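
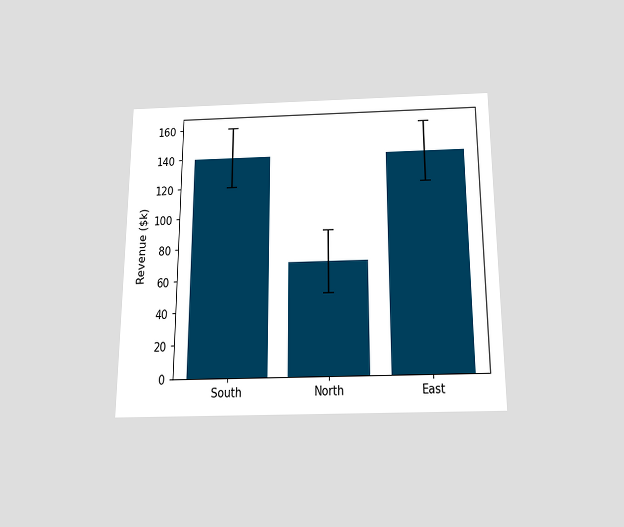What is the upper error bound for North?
$90k

The chart is viewed slightly from below. The North bar's upper whisker reaches $90k.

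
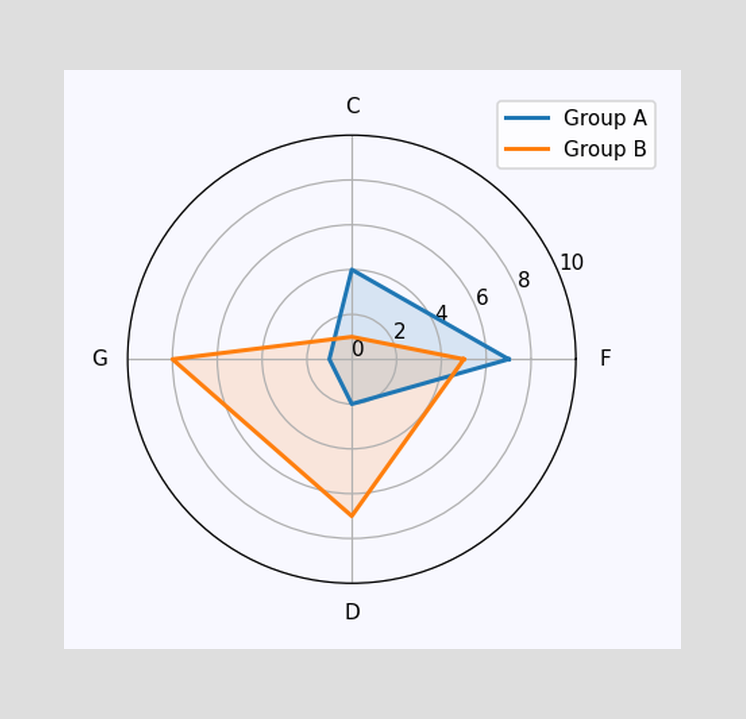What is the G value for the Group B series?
8

On the G axis, Group B reaches 8.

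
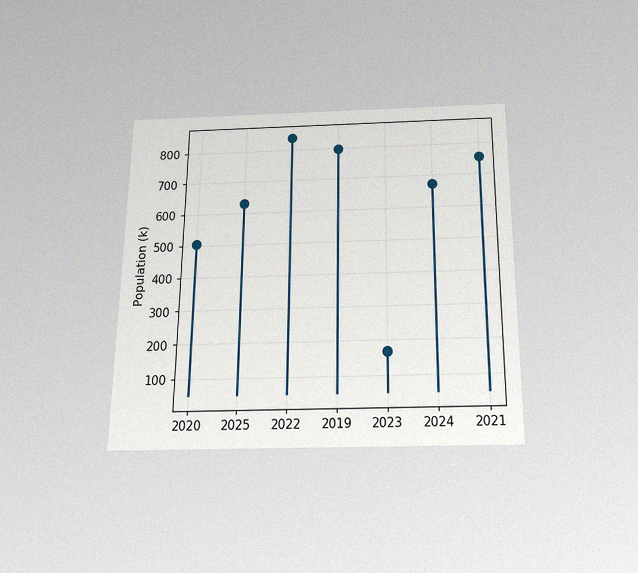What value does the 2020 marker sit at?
The chart is viewed slightly from below, with some photo noise. The 2020 marker sits at 504k.

504k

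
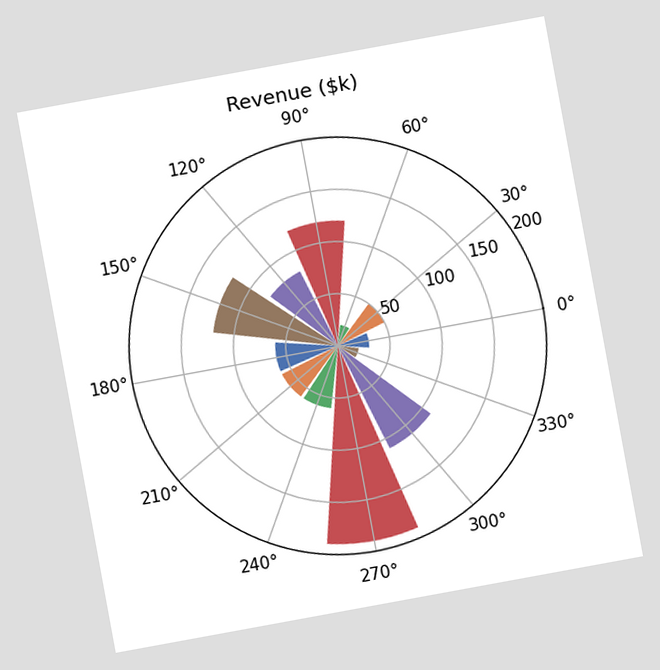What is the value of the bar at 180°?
The chart is tilted about 10° counter-clockwise. The bar at 180° reaches $60k on the radial axis.

$60k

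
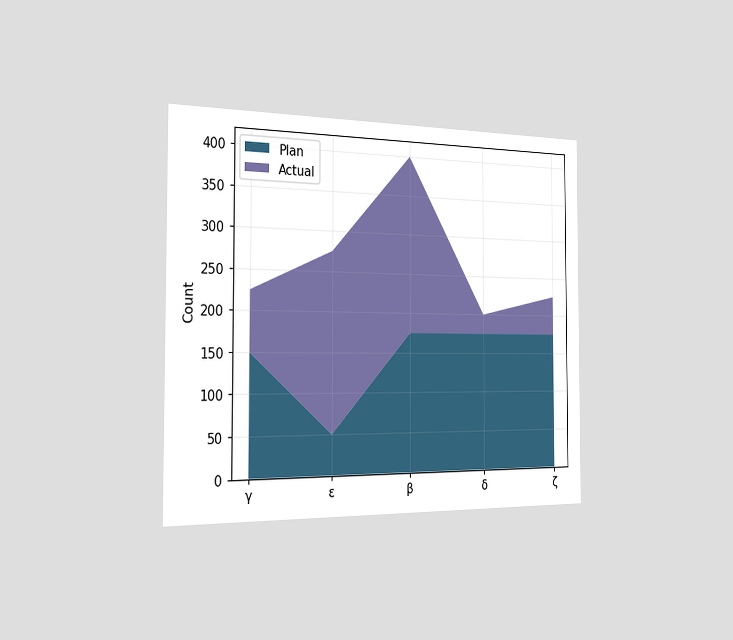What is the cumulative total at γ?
225

The chart is viewed slightly from the left. The stacked total at γ reaches 225.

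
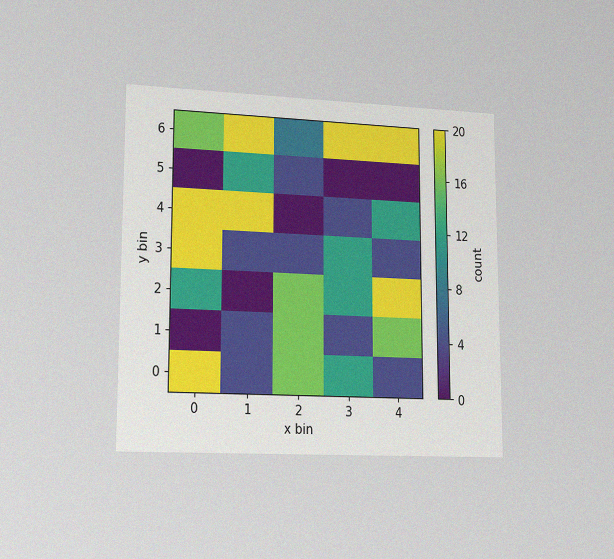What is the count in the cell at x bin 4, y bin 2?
20

The chart is viewed slightly from the left, with some photo noise. Matching the cell (4, 2) against the colorbar gives 20.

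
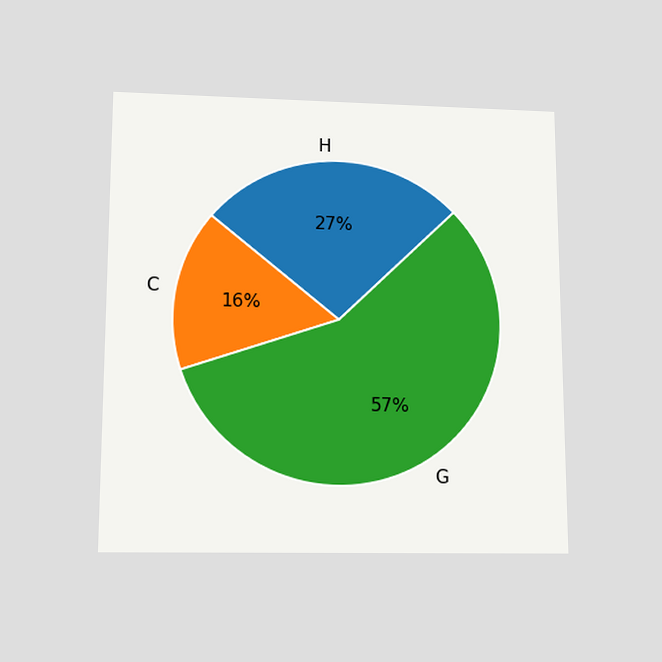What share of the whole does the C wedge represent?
The chart is viewed slightly from below. The C slice takes up 16% of the pie.

16%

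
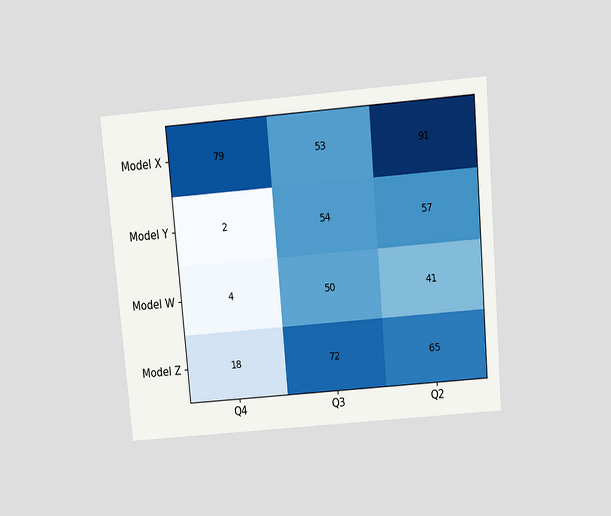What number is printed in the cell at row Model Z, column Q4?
The chart is tilted about 5° counter-clockwise and viewed slightly from above. The (Model Z, Q4) cell reads 18.

18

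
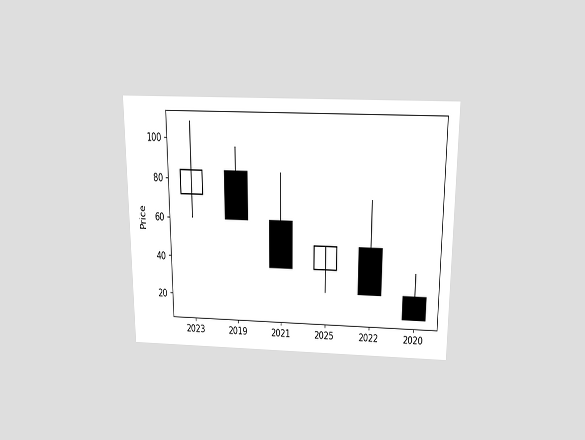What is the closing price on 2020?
The chart is viewed slightly from above. The 2020 candle closes at 12.

12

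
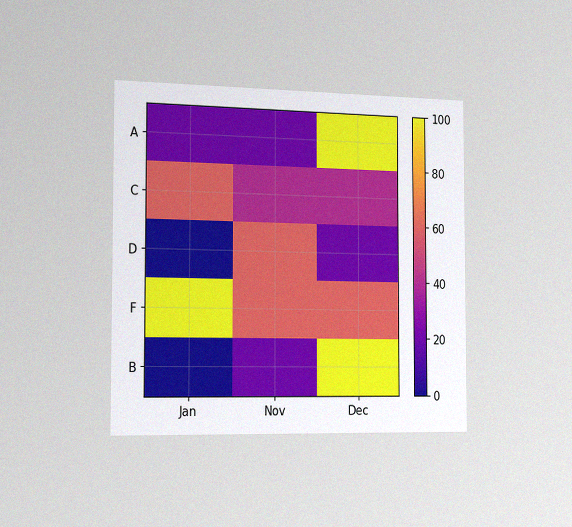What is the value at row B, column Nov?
20

The chart is viewed slightly from the left, with some photo noise. Matching cell (B, Nov) against the colorbar gives 20.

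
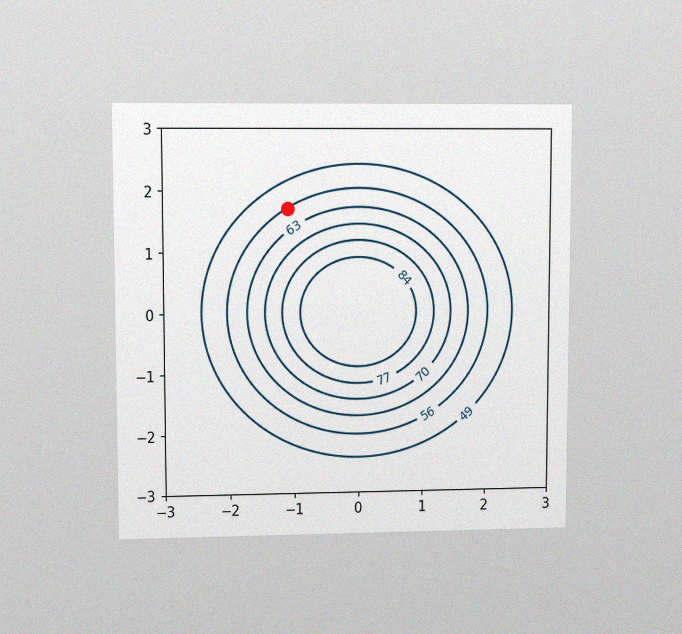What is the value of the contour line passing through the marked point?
56

The chart is viewed at a slight angle, with some photo noise. The marked point sits on the contour labelled 56.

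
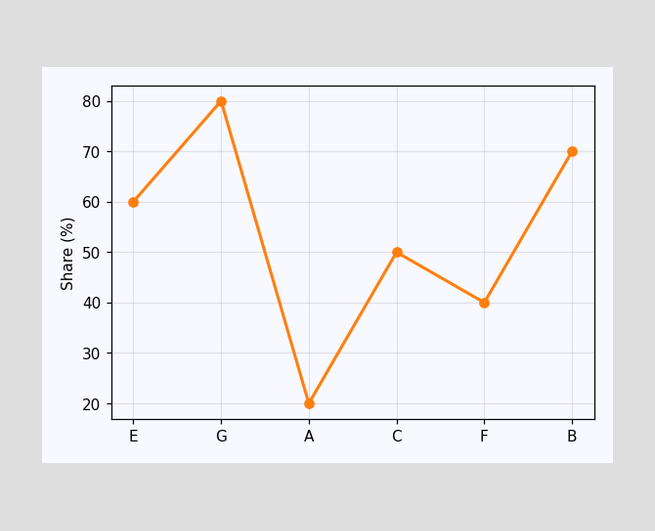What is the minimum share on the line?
20%

The lowest point is at A, and reading across to the y-axis gives 20%.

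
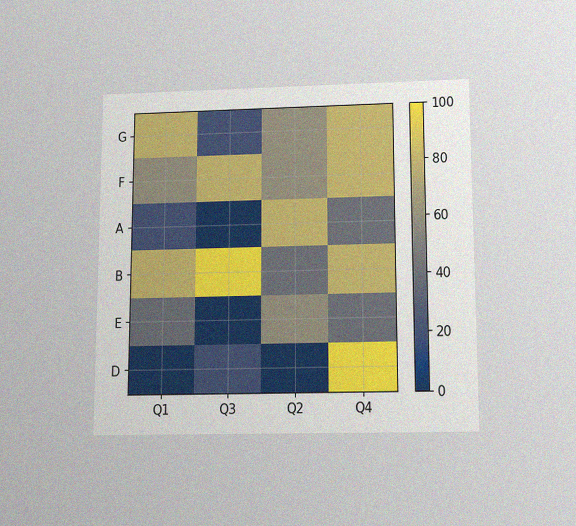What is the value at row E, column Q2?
The chart is viewed slightly from below, with some photo noise. Matching cell (E, Q2) against the colorbar gives 60.

60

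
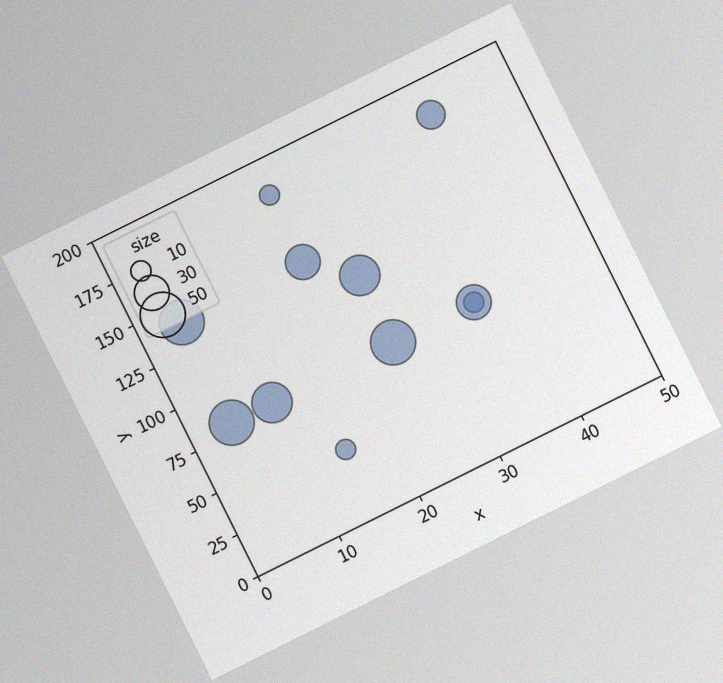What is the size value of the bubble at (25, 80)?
The chart is tilted about 26° counter-clockwise, with some photo noise. Matching the bubble at (25, 80) against the size legend gives 50.

50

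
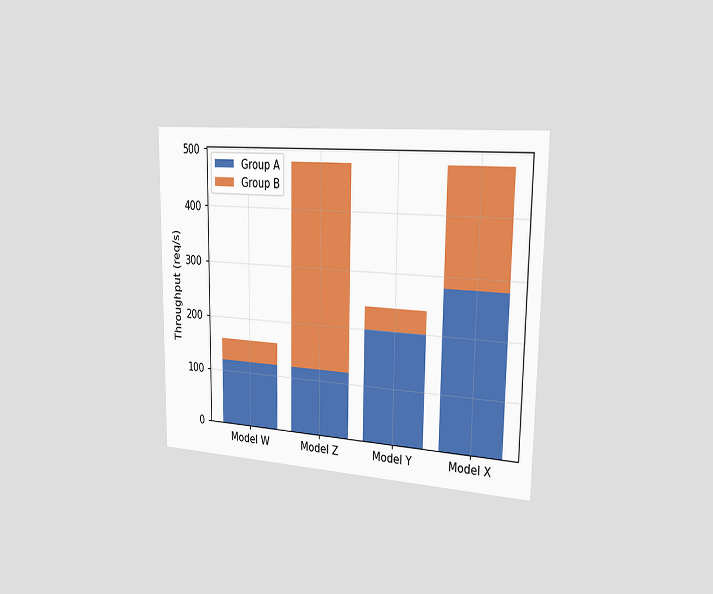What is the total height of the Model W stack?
160req/s

The chart is viewed slightly from the right. The Model W stack's top reaches 160req/s on the y-axis.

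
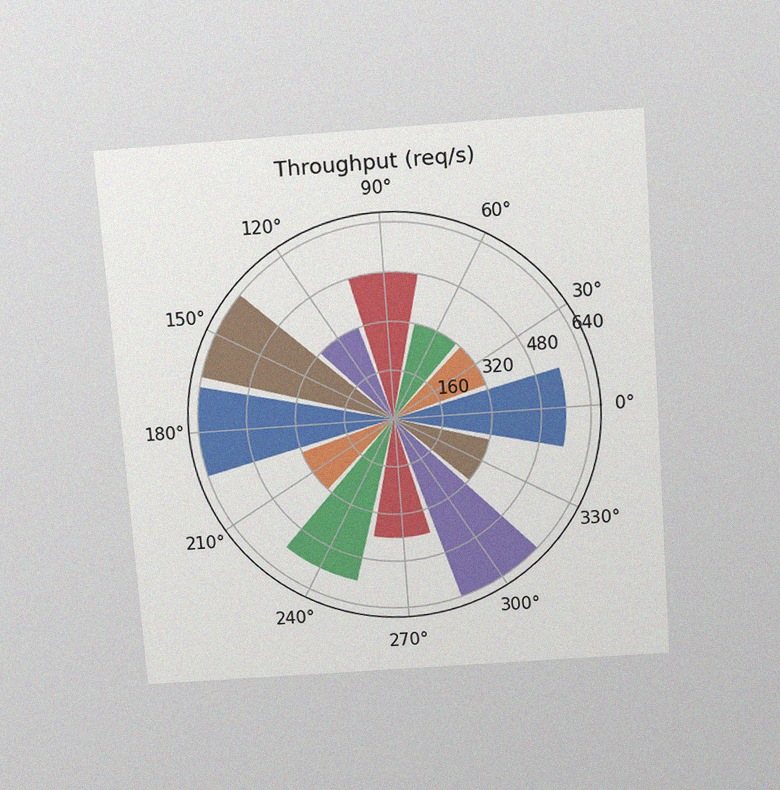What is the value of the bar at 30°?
The chart is tilted about 4° counter-clockwise and viewed slightly from above, with some photo noise. The bar at 30° reaches 320req/s on the radial axis.

320req/s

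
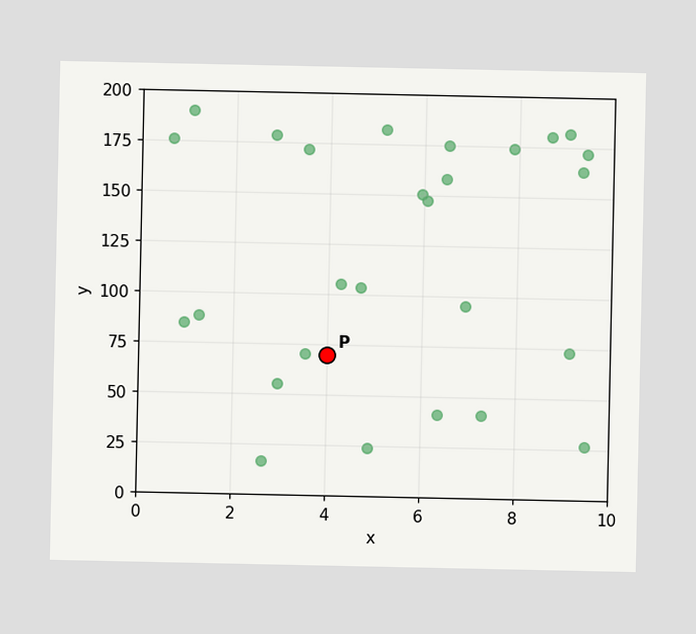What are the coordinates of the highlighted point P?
(4, 70)

Following the gridlines from P to each axis, P sits at (4, 70).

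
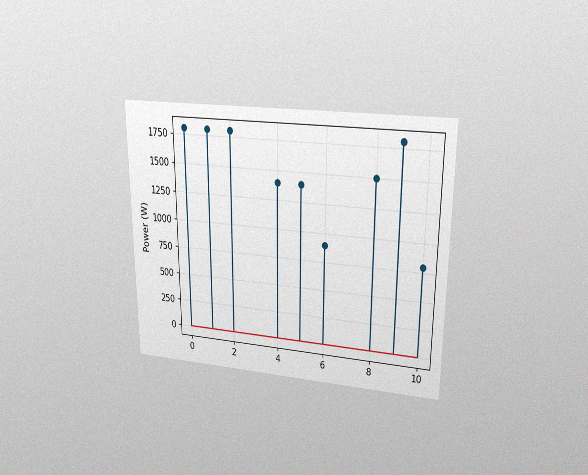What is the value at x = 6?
900W

The chart is viewed at a slight angle, with some photo noise. The stem at x=6 reaches 900W.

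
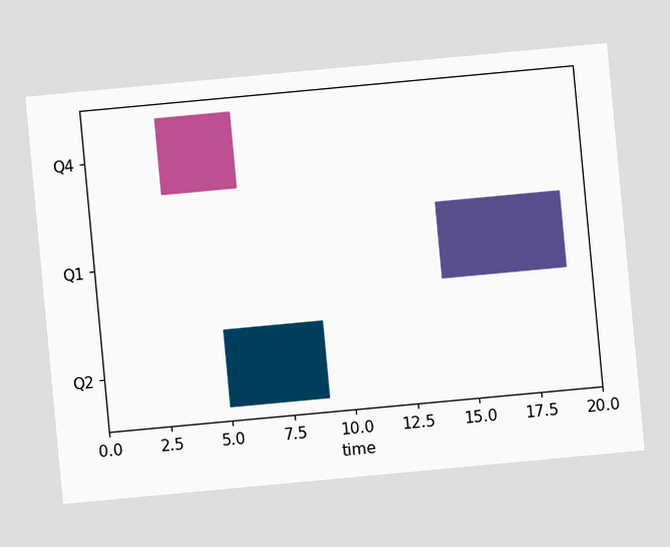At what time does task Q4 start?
3

The chart is tilted about 5° counter-clockwise. The Q4 bar begins at t=3.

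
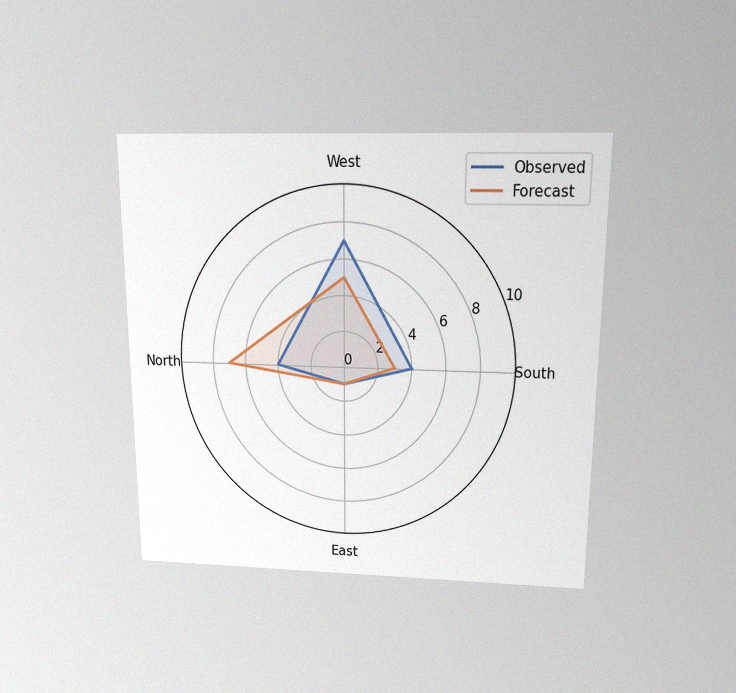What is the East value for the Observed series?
The chart is viewed slightly from above, with some photo noise. On the East axis, Observed reaches 1.

1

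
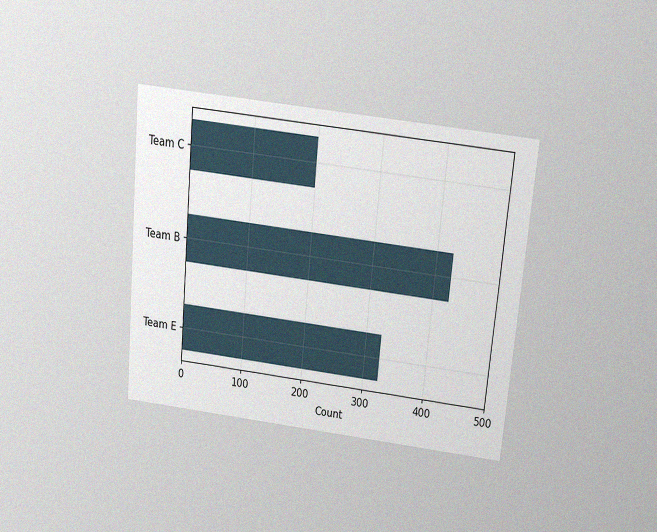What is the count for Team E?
325

The chart is tilted about 5° clockwise and viewed slightly from above, with some photo noise. Reading along the chart's x-axis, the Team E bar reaches 325.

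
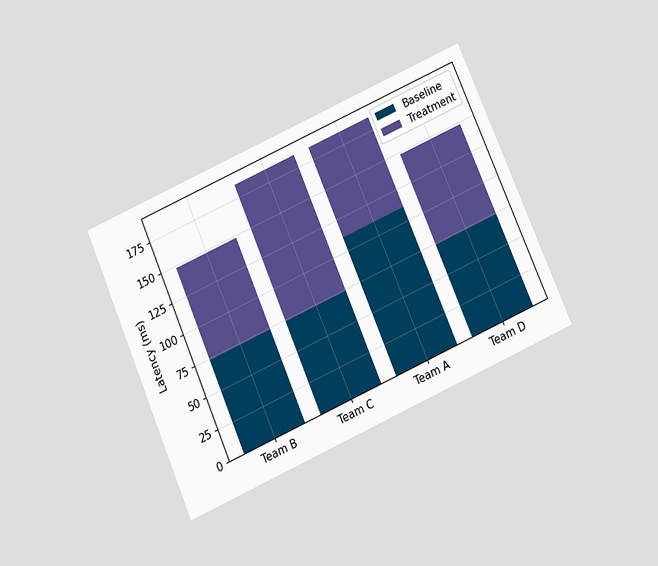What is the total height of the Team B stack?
The chart is tilted about 24° counter-clockwise and viewed slightly from below. The Team B stack's top reaches 148ms on the y-axis.

148ms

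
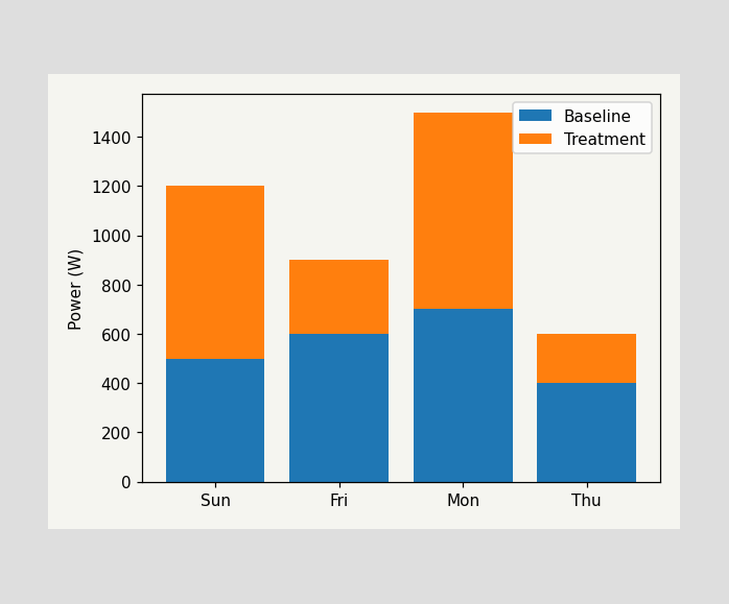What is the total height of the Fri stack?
900W

The Fri stack's top reaches 900W on the y-axis.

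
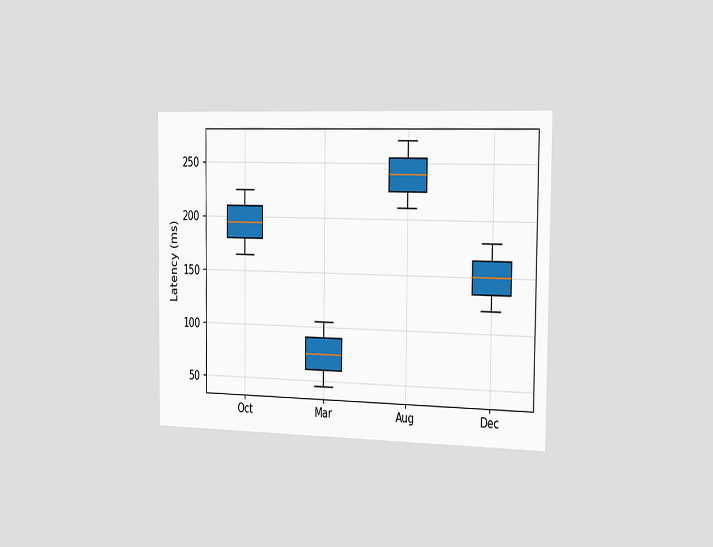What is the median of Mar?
The chart is viewed slightly from the right. The median line in the Mar box sits at 75ms.

75ms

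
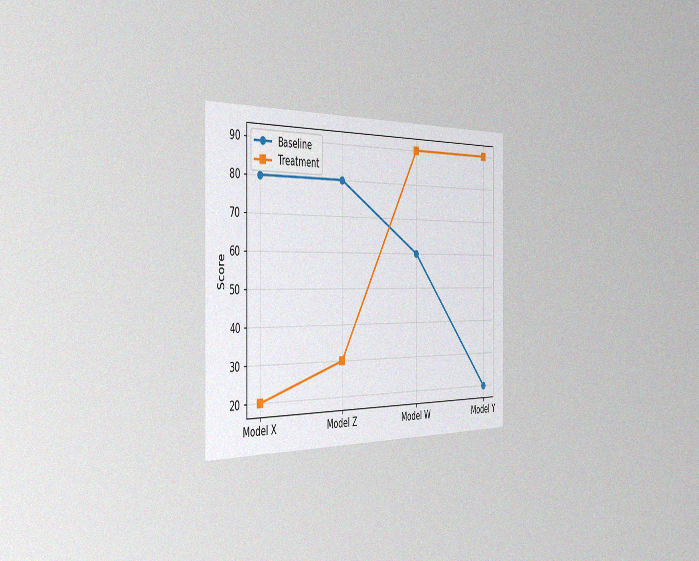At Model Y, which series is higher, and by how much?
The chart is viewed slightly from the left, with some photo noise. At Model Y, Treatment sits above the other line by 70.

Treatment, by 70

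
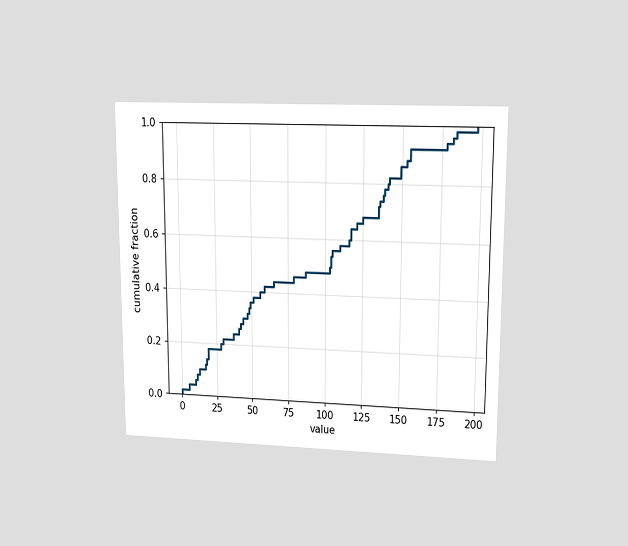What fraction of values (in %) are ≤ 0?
The chart is viewed at a slight angle. At x=0 the ECDF step is at 2%.

2%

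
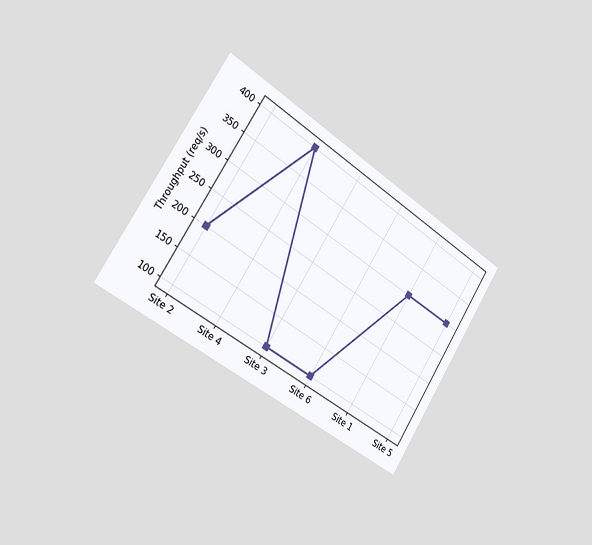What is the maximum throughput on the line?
400req/s

The chart is tilted about 33° clockwise and viewed slightly from the left. The highest point is at Site 4, and reading across to the y-axis gives 400req/s.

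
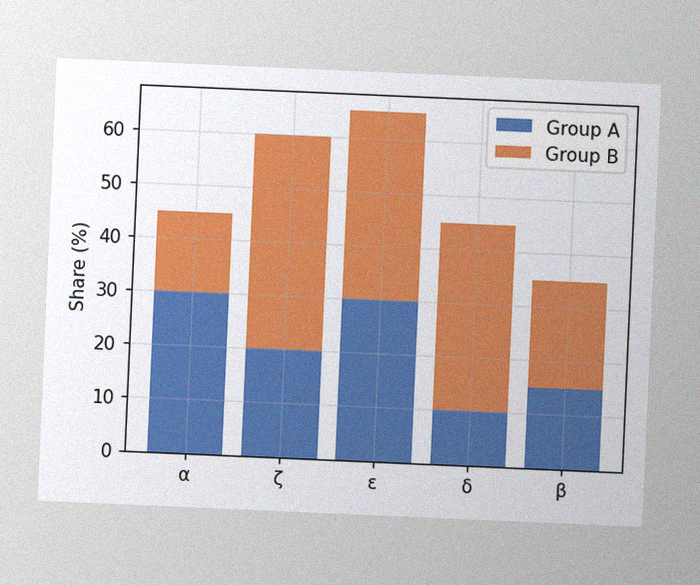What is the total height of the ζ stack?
60%

The chart is tilted about 2° clockwise, with some photo noise. The ζ stack's top reaches 60% on the y-axis.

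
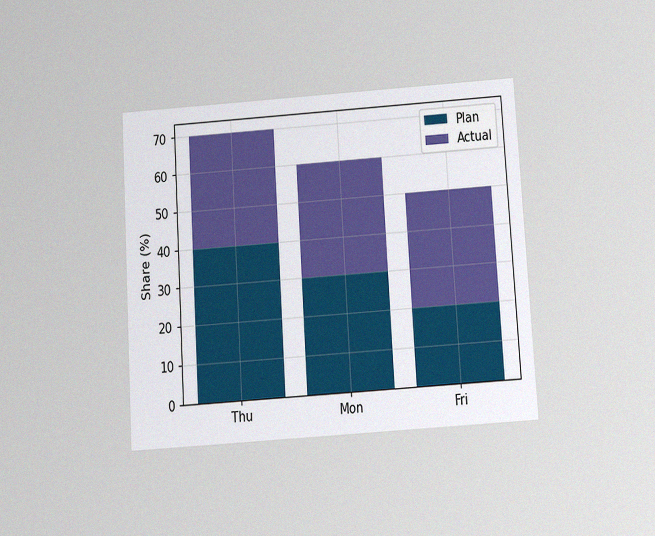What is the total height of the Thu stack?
70%

The chart is tilted about 3° counter-clockwise and viewed slightly from below, with some photo noise. The Thu stack's top reaches 70% on the y-axis.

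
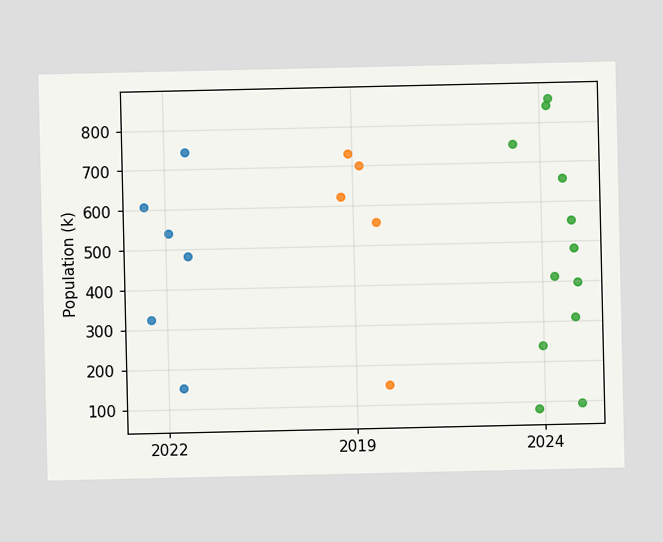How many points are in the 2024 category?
Counting the markers in the 2024 column gives 12.

12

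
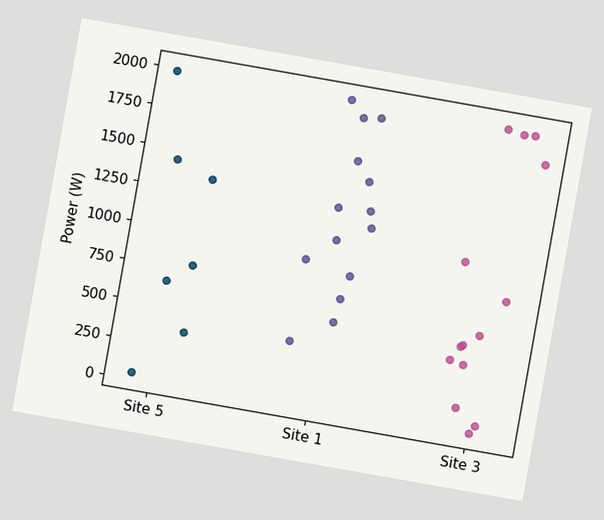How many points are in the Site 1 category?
14

The chart is tilted about 10° clockwise. Counting the markers in the Site 1 column gives 14.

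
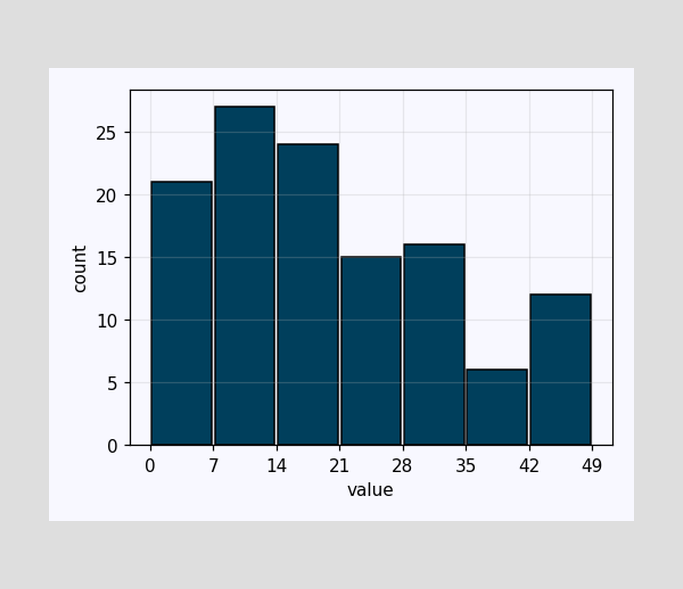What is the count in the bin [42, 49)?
The [42, 49) bin has height 12.

12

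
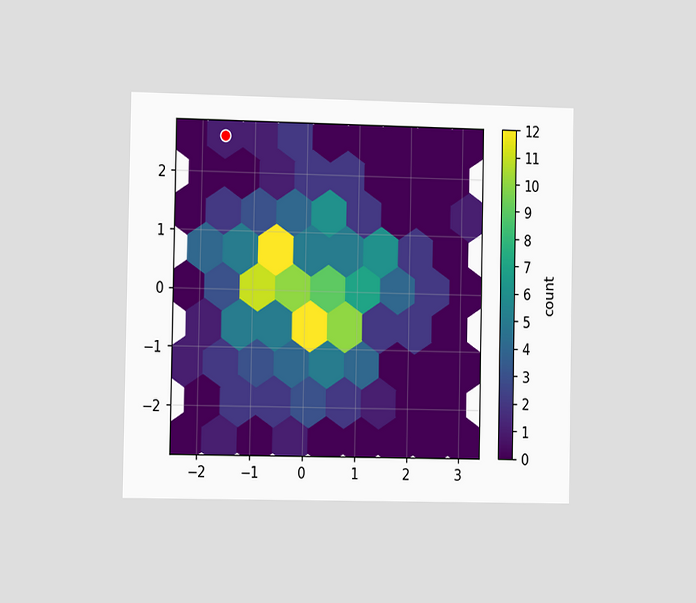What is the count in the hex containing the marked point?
The chart is viewed slightly from the left. The marked hex reads 1 on the colorbar.

1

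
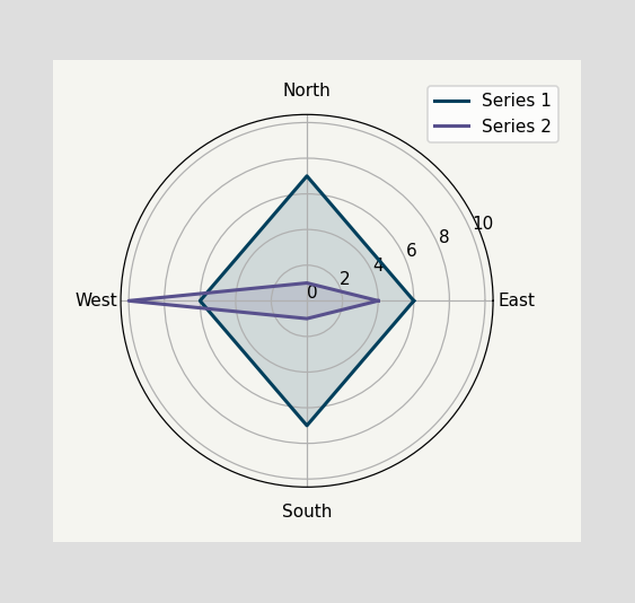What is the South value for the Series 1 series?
7

On the South axis, Series 1 reaches 7.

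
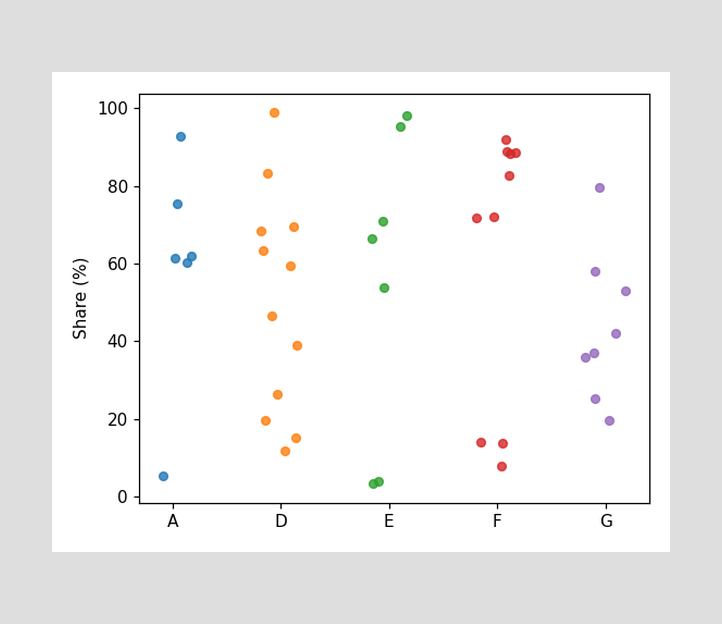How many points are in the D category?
12

Counting the markers in the D column gives 12.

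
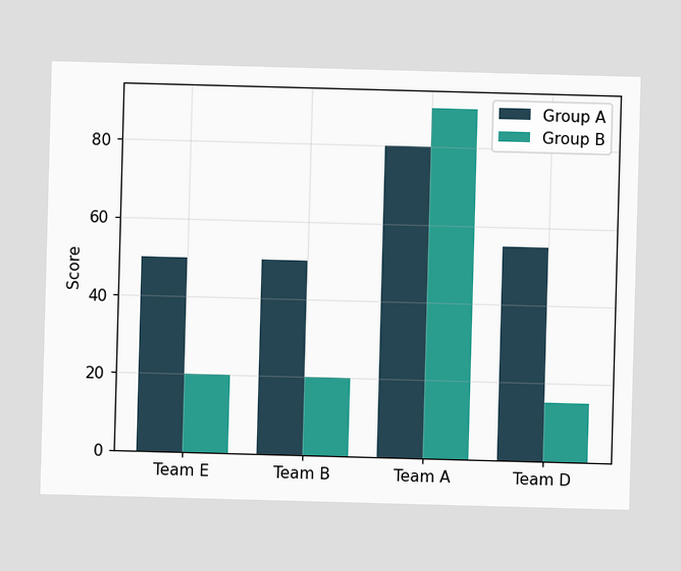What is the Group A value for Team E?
50

The Group A bar at Team E reaches 50 on the y-axis.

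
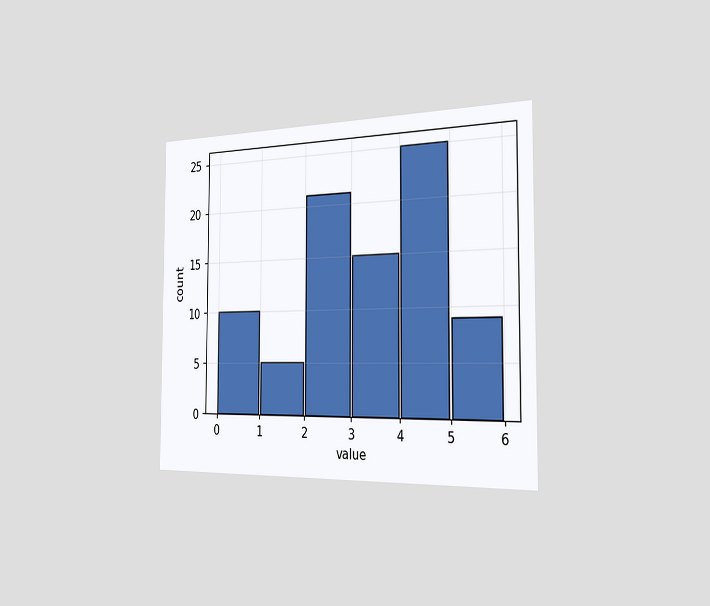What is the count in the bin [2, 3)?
The chart is viewed slightly from the right. The [2, 3) bin has height 21.

21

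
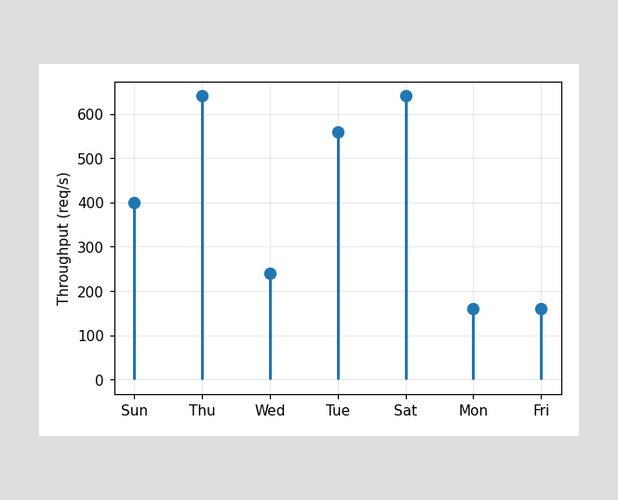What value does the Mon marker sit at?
The Mon marker sits at 160req/s.

160req/s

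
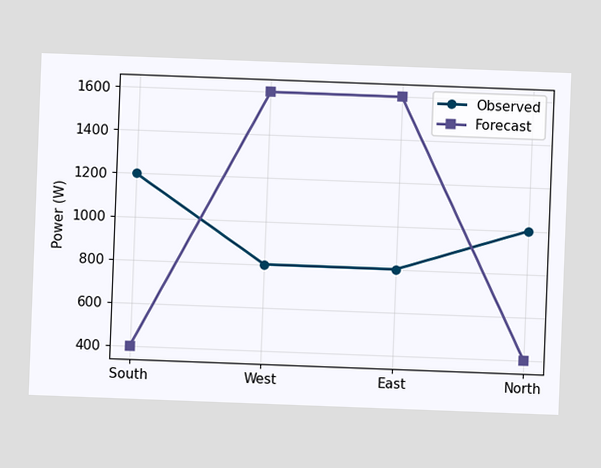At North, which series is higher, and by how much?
The chart is tilted about 2° clockwise. At North, Observed sits above the other line by 600W.

Observed, by 600W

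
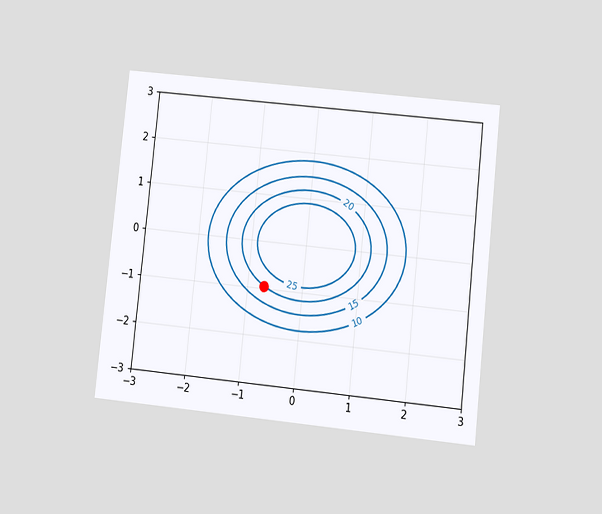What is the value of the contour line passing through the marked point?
The chart is tilted about 6° clockwise and viewed at a slight angle. The marked point sits on the contour labelled 20.

20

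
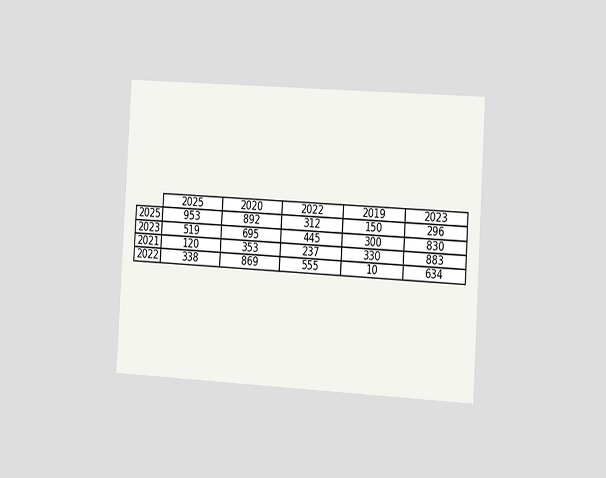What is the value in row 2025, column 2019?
The chart is tilted about 3° clockwise and viewed slightly from the right. The (2025, 2019) cell reads 150.

150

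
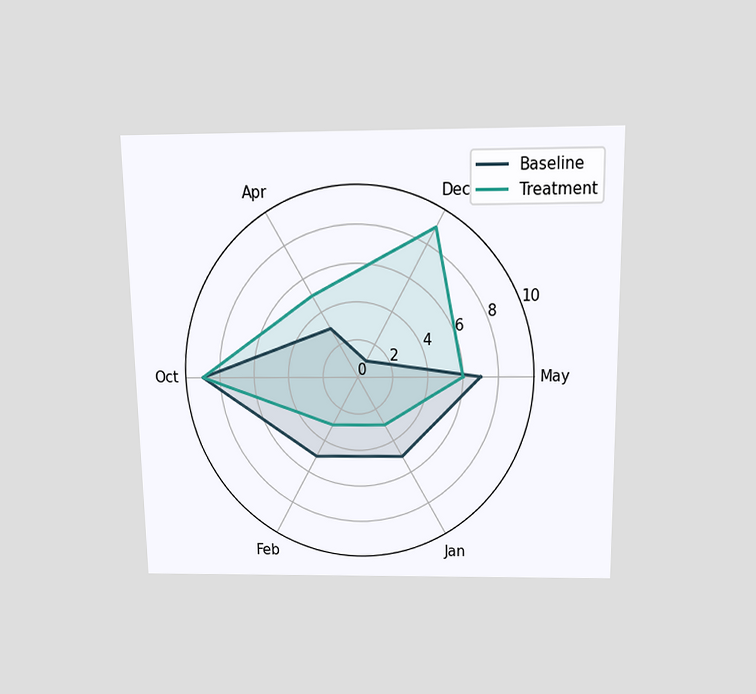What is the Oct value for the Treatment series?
9

The chart is viewed slightly from above. On the Oct axis, Treatment reaches 9.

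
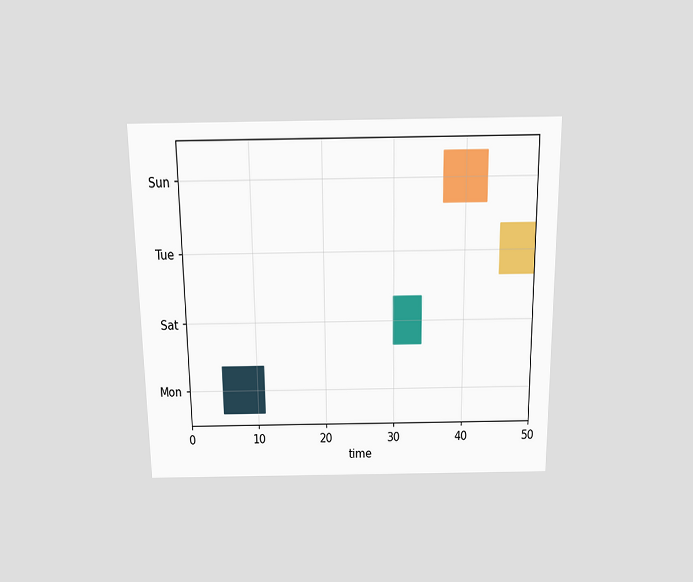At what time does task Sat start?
The chart is viewed slightly from above. The Sat bar begins at t=30.

30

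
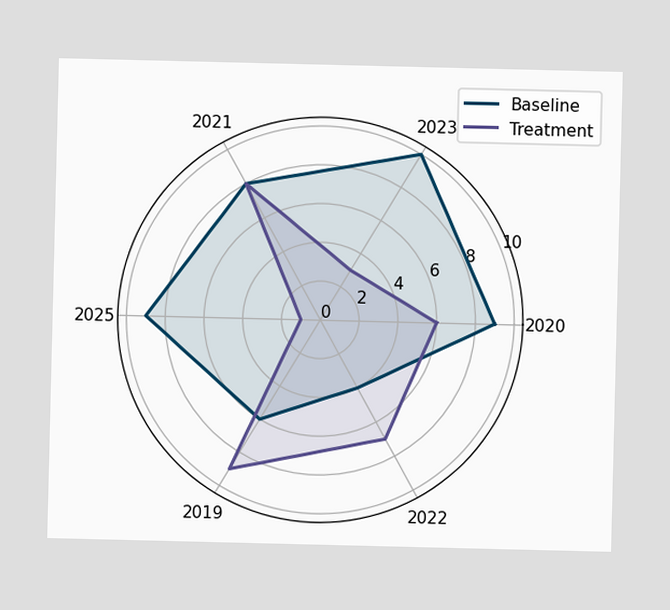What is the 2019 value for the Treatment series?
On the 2019 axis, Treatment reaches 9.

9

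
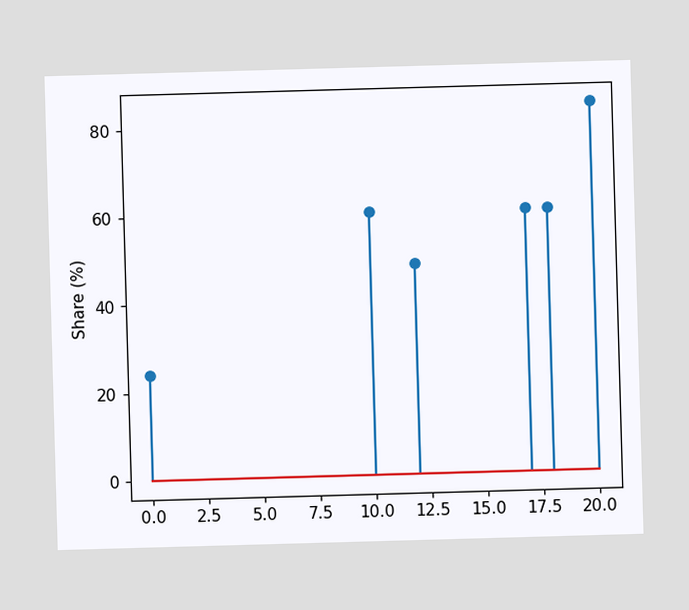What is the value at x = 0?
The stem at x=0 reaches 24%.

24%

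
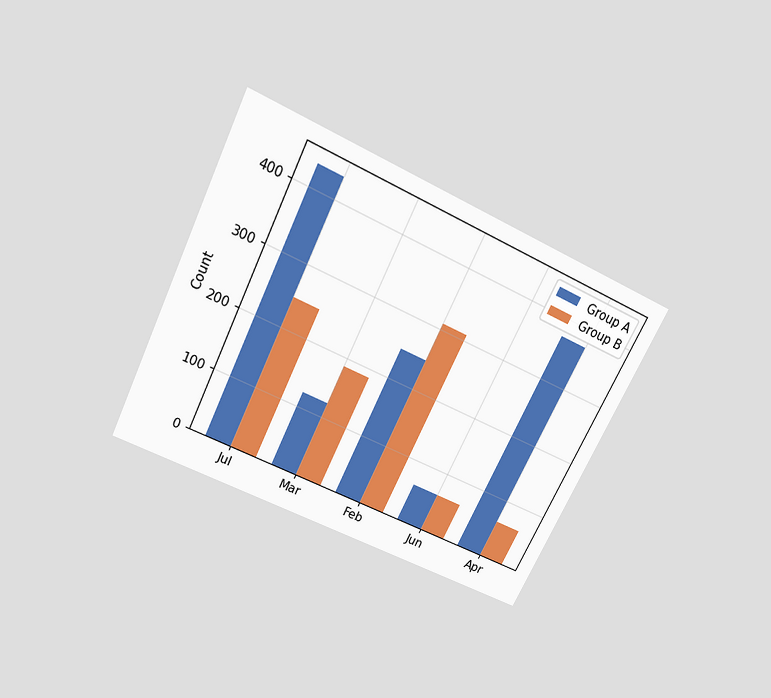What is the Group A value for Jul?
The chart is tilted about 26° clockwise and viewed slightly from above. The Group A bar at Jul reaches 434 on the y-axis.

434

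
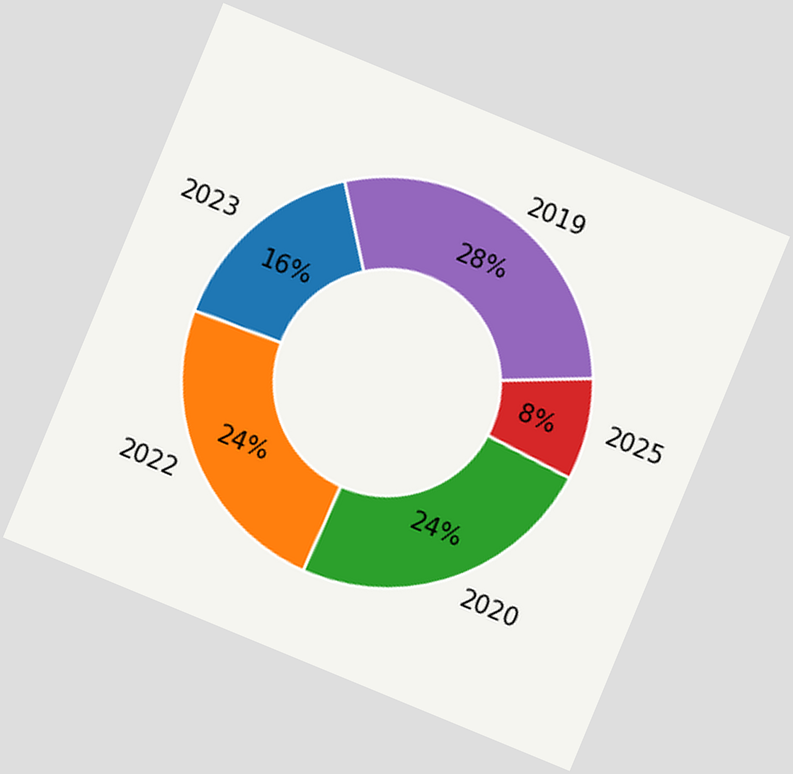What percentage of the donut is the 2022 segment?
The chart is tilted about 22° clockwise. The 2022 segment takes up 24% of the ring.

24%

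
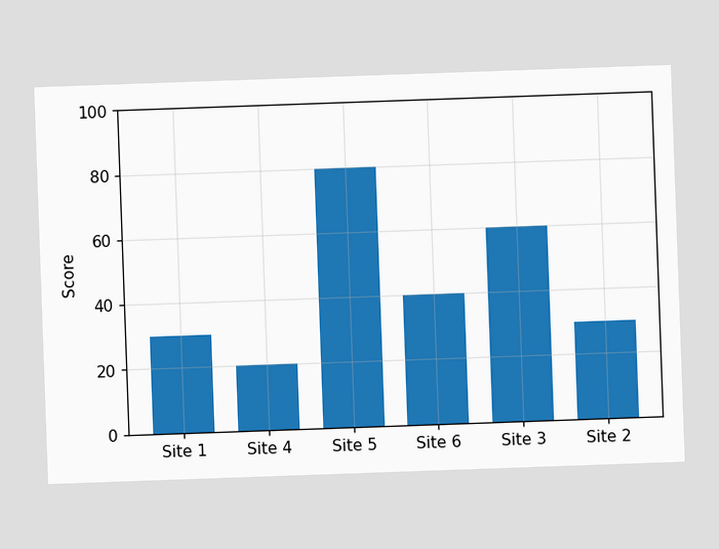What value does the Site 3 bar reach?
60

The chart is tilted about 2° counter-clockwise. Reading along the chart's y-axis, the Site 3 bar reaches 60.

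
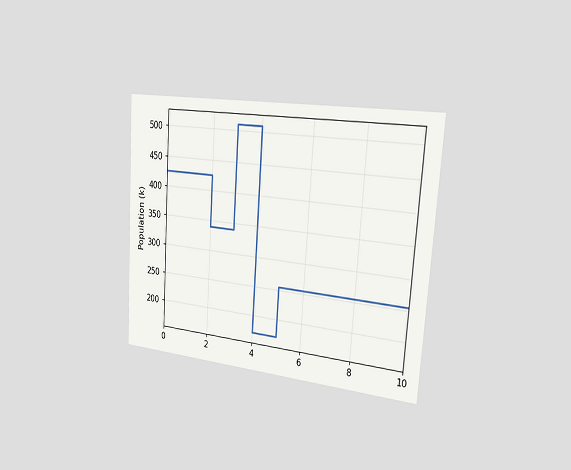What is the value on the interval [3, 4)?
510k

The chart is tilted about 4° clockwise and viewed slightly from the right. On [3, 4) the step sits at 510k.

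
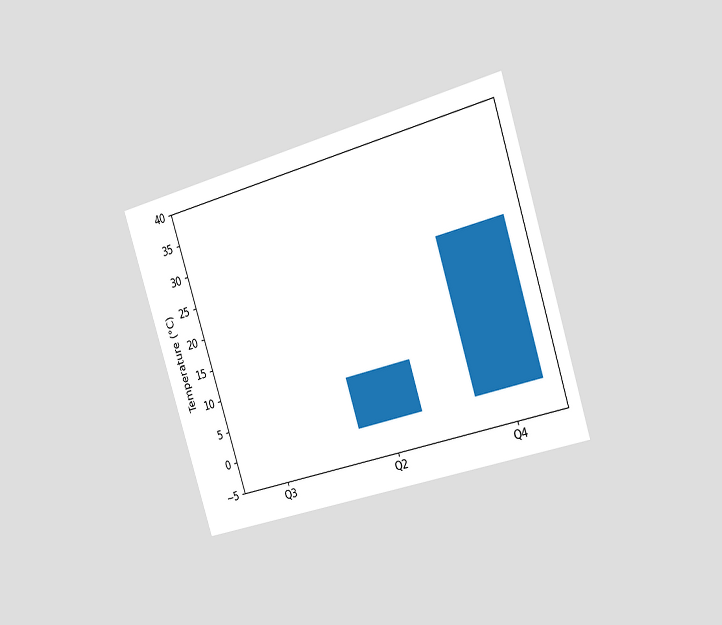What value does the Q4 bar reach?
24°C

The chart is tilted about 17° counter-clockwise and viewed slightly from the right. Reading along the chart's y-axis, the Q4 bar reaches 24°C.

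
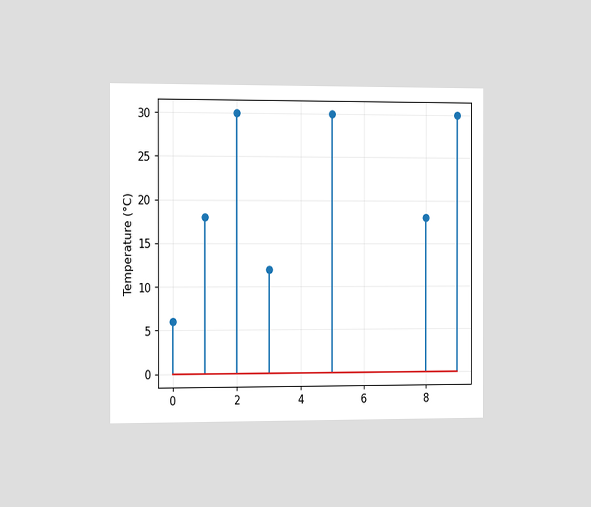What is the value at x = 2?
30°C

The chart is viewed slightly from the left. The stem at x=2 reaches 30°C.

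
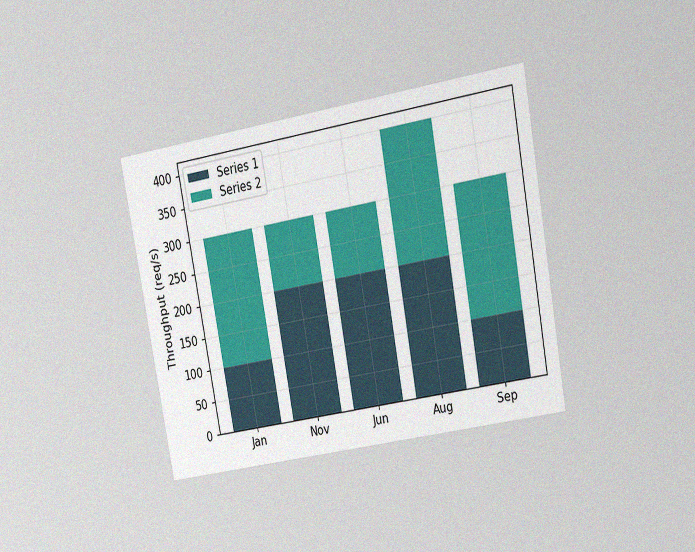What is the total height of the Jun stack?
300req/s

The chart is tilted about 10° counter-clockwise and viewed at a slight angle, with some photo noise. The Jun stack's top reaches 300req/s on the y-axis.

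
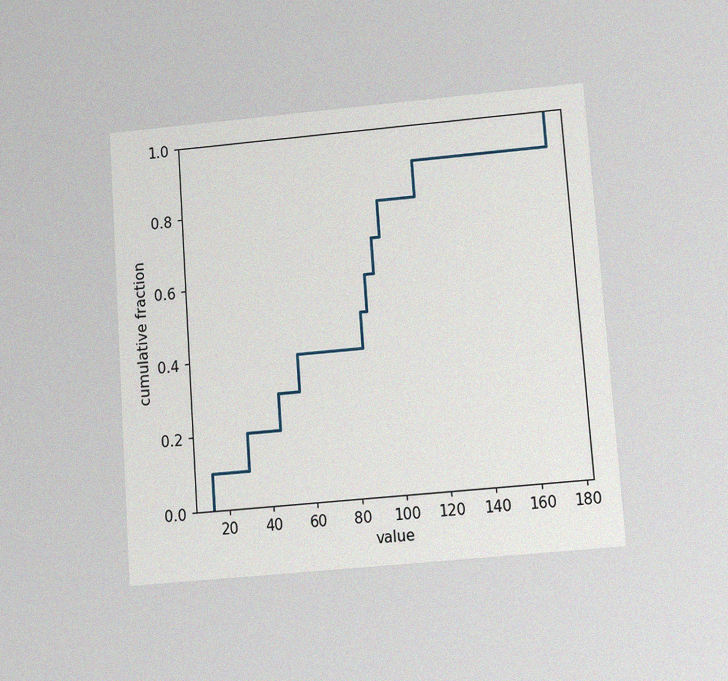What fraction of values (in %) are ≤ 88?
The chart is tilted about 4° counter-clockwise and viewed slightly from below, with some photo noise. At x=88 the ECDF step is at 60%.

60%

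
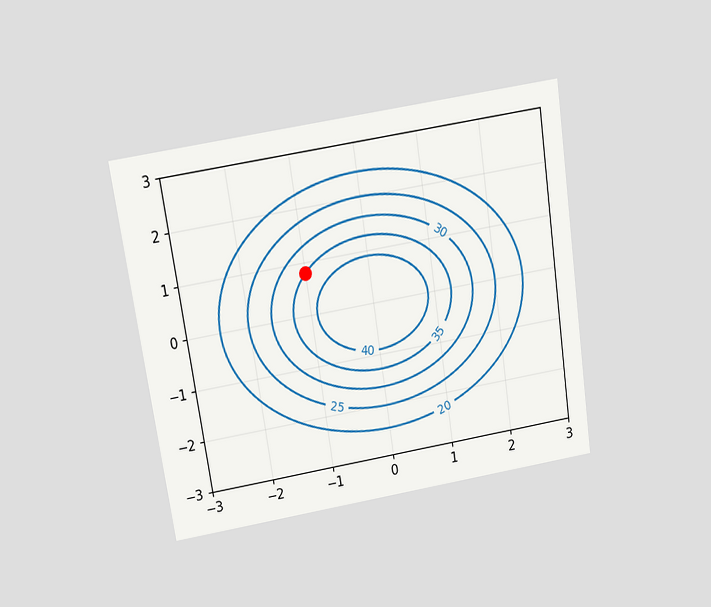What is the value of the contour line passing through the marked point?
The chart is tilted about 9° counter-clockwise and viewed slightly from above. The marked point sits on the contour labelled 35.

35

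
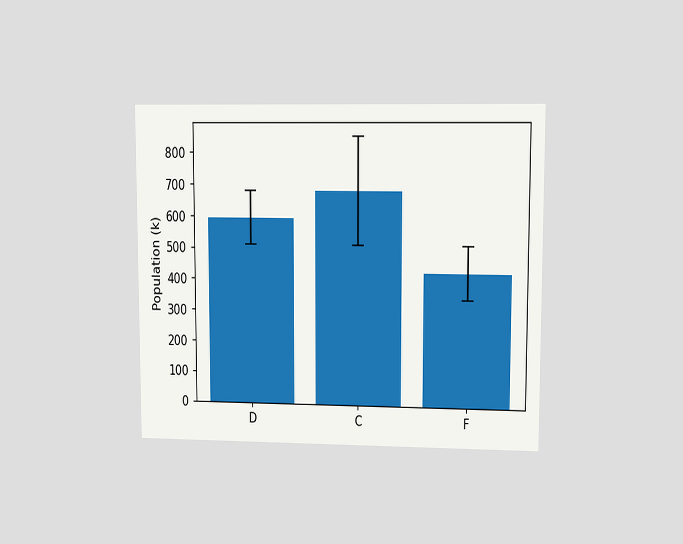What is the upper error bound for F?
510k

The chart is viewed at a slight angle. The F bar's upper whisker reaches 510k.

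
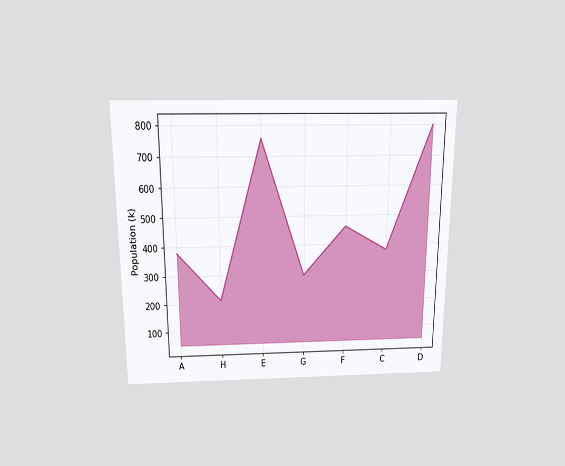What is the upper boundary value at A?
The chart is viewed slightly from above. At A the upper boundary is at 378k.

378k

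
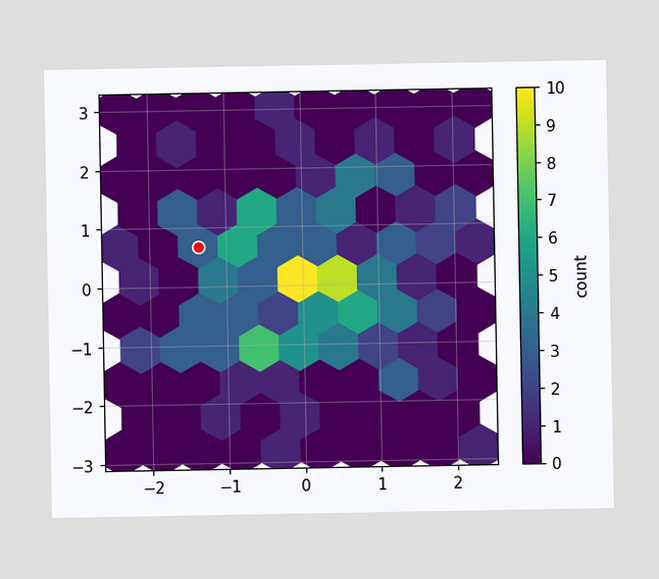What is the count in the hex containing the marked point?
3

The marked hex reads 3 on the colorbar.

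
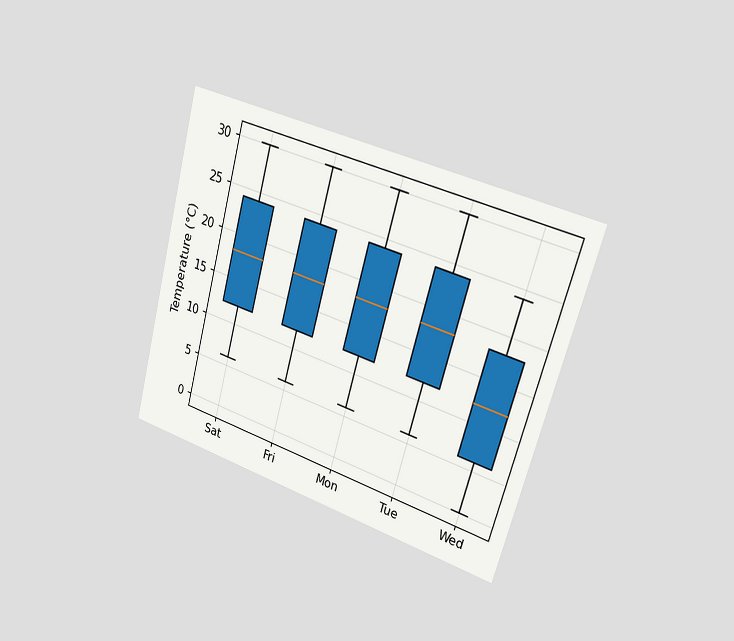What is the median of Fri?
18°C

The chart is tilted about 16° clockwise and viewed slightly from the right. The median line in the Fri box sits at 18°C.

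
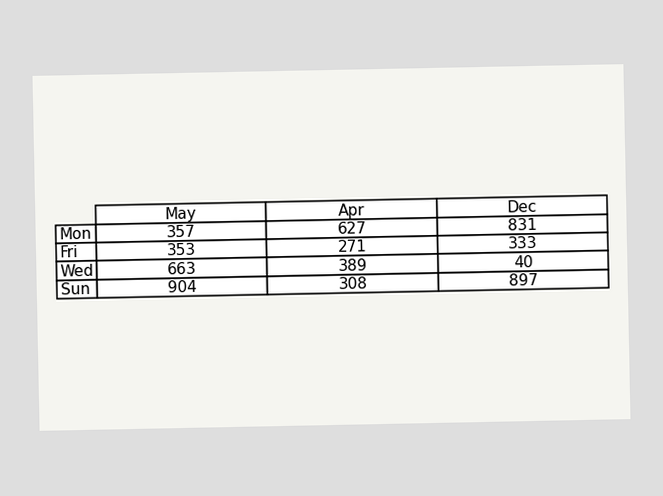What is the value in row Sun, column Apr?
The (Sun, Apr) cell reads 308.

308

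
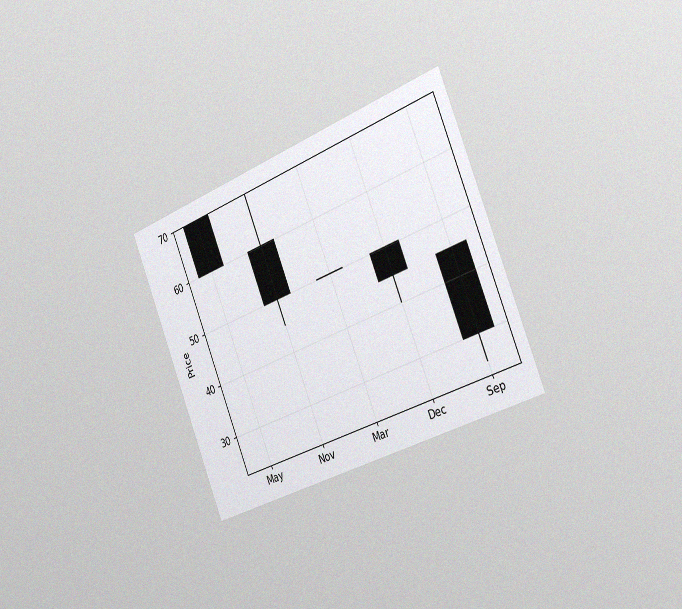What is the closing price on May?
The chart is tilted about 22° counter-clockwise and viewed slightly from the right, with some photo noise. The May candle closes at 60.

60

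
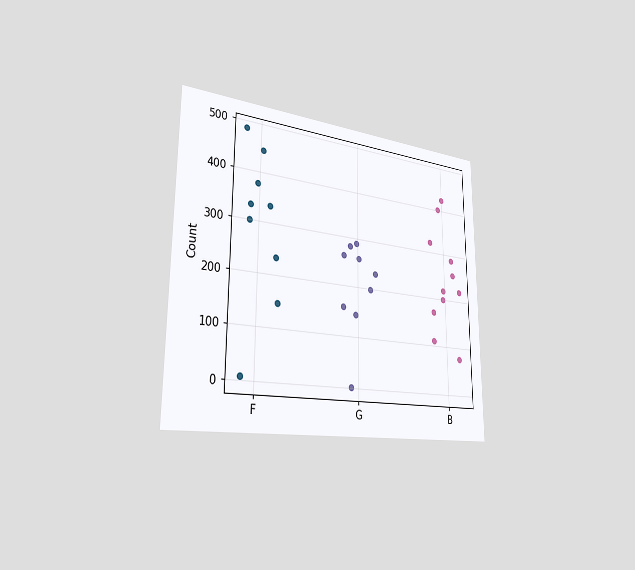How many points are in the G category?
The chart is viewed slightly from the left. Counting the markers in the G column gives 9.

9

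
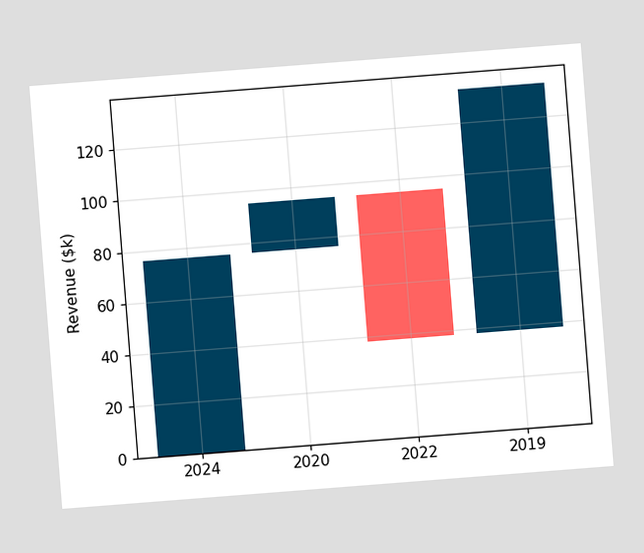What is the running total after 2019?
$133k

The chart is tilted about 4° counter-clockwise. After 2019 the running total reaches $133k.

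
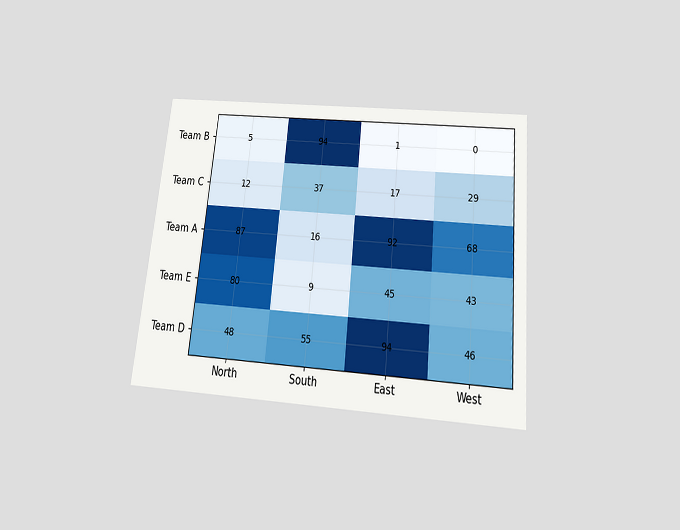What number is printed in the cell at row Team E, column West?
The chart is tilted about 6° clockwise and viewed slightly from below. The (Team E, West) cell reads 43.

43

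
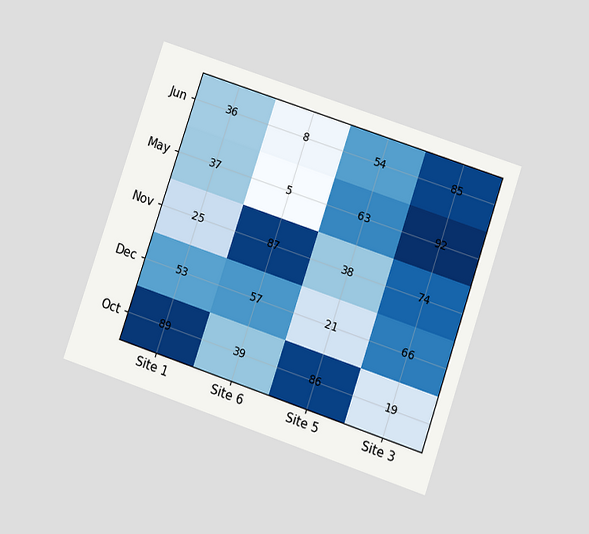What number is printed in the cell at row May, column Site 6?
5

The chart is tilted about 19° clockwise and viewed at a slight angle. The (May, Site 6) cell reads 5.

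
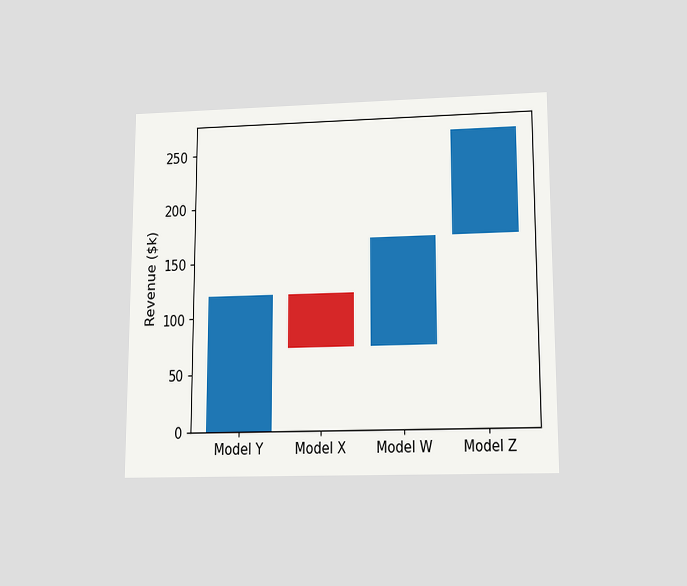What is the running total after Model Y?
The chart is viewed slightly from below. After Model Y the running total reaches $120k.

$120k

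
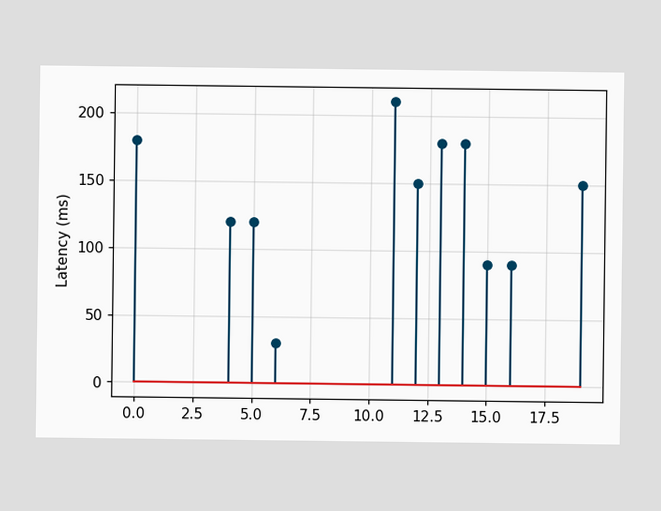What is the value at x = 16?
90ms

The stem at x=16 reaches 90ms.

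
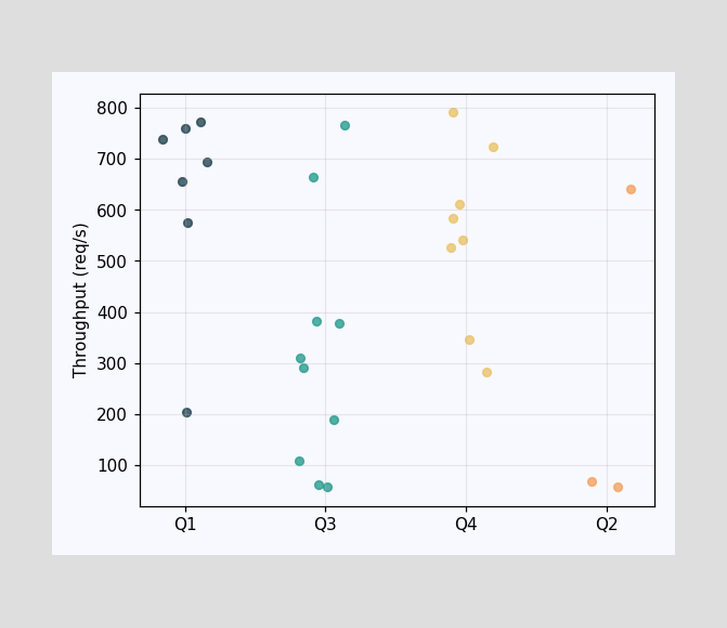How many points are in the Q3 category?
10

Counting the markers in the Q3 column gives 10.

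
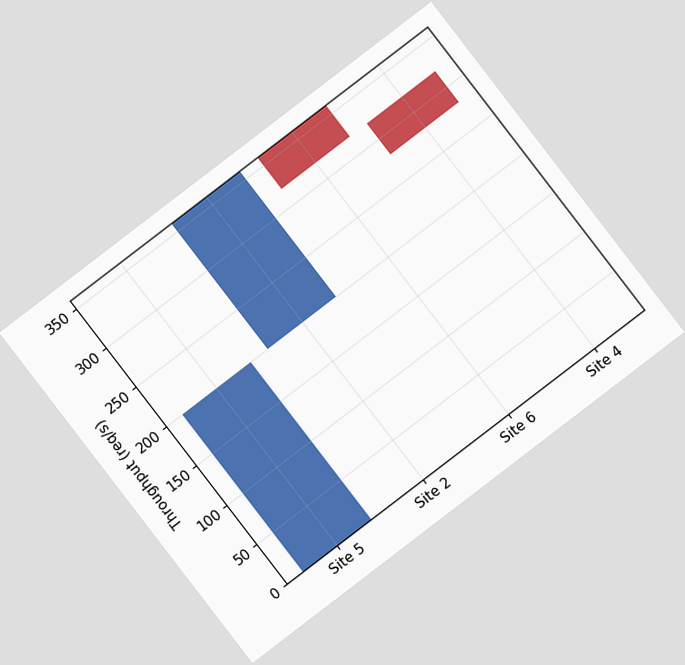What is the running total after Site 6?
320req/s

The chart is tilted about 37° counter-clockwise. After Site 6 the running total reaches 320req/s.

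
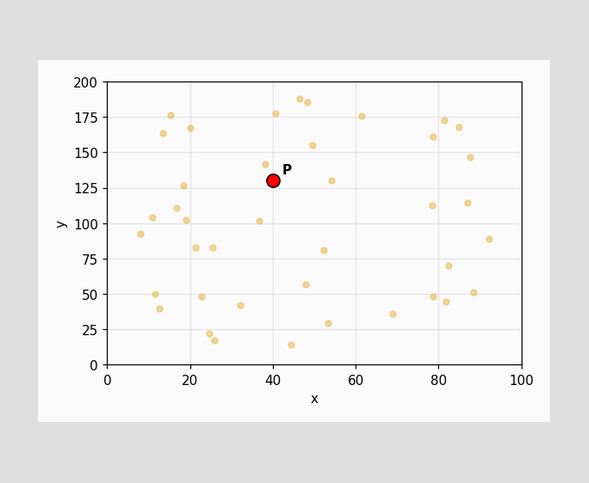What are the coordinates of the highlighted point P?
Following the gridlines from P to each axis, P sits at (40, 130).

(40, 130)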